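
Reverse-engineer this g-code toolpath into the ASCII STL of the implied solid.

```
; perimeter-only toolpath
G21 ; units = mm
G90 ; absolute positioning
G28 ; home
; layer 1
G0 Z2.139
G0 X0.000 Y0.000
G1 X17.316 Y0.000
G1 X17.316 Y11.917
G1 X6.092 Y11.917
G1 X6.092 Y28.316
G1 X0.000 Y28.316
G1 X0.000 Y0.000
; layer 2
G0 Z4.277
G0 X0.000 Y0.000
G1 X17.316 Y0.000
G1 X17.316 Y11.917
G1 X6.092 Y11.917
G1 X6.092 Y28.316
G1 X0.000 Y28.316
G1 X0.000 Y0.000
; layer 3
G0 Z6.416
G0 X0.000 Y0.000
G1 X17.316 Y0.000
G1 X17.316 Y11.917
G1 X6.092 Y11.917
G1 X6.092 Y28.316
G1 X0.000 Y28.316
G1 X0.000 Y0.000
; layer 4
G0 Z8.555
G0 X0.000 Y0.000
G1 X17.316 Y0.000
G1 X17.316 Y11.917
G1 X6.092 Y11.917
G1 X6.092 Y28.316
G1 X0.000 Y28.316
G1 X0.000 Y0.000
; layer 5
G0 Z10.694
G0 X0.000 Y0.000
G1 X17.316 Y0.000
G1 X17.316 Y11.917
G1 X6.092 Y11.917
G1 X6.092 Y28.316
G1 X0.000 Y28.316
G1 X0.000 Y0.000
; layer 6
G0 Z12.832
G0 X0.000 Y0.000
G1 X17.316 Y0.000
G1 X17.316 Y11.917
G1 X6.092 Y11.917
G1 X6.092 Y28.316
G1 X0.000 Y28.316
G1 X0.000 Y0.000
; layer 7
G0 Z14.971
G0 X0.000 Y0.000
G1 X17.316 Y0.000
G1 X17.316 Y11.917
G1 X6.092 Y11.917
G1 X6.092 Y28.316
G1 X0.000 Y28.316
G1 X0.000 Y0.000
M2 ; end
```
solid part
  facet normal 0.0000 0.0000 -1.0000
    outer loop
      vertex 17.316 11.917 0.000
      vertex 17.316 0.000 0.000
      vertex 0.000 0.000 0.000
    endloop
  endfacet
  facet normal 0.0000 0.0000 -1.0000
    outer loop
      vertex 6.092 11.917 0.000
      vertex 17.316 11.917 0.000
      vertex 0.000 0.000 0.000
    endloop
  endfacet
  facet normal 0.0000 0.0000 -1.0000
    outer loop
      vertex 6.092 28.316 0.000
      vertex 6.092 11.917 0.000
      vertex 0.000 0.000 0.000
    endloop
  endfacet
  facet normal 0.0000 0.0000 -1.0000
    outer loop
      vertex 0.000 28.316 0.000
      vertex 6.092 28.316 0.000
      vertex 0.000 0.000 0.000
    endloop
  endfacet
  facet normal 0.0000 0.0000 1.0000
    outer loop
      vertex 0.000 0.000 14.971
      vertex 17.316 0.000 14.971
      vertex 17.316 11.917 14.971
    endloop
  endfacet
  facet normal 0.0000 0.0000 1.0000
    outer loop
      vertex 0.000 0.000 14.971
      vertex 17.316 11.917 14.971
      vertex 6.092 11.917 14.971
    endloop
  endfacet
  facet normal 0.0000 0.0000 1.0000
    outer loop
      vertex 0.000 0.000 14.971
      vertex 6.092 11.917 14.971
      vertex 6.092 28.316 14.971
    endloop
  endfacet
  facet normal 0.0000 0.0000 1.0000
    outer loop
      vertex 0.000 0.000 14.971
      vertex 6.092 28.316 14.971
      vertex 0.000 28.316 14.971
    endloop
  endfacet
  facet normal 0.0000 -1.0000 0.0000
    outer loop
      vertex 0.000 0.000 0.000
      vertex 17.316 0.000 0.000
      vertex 17.316 0.000 14.971
    endloop
  endfacet
  facet normal 0.0000 -1.0000 0.0000
    outer loop
      vertex 0.000 0.000 0.000
      vertex 17.316 0.000 14.971
      vertex 0.000 0.000 14.971
    endloop
  endfacet
  facet normal 1.0000 0.0000 0.0000
    outer loop
      vertex 17.316 0.000 0.000
      vertex 17.316 11.917 0.000
      vertex 17.316 11.917 14.971
    endloop
  endfacet
  facet normal 1.0000 0.0000 0.0000
    outer loop
      vertex 17.316 0.000 0.000
      vertex 17.316 11.917 14.971
      vertex 17.316 0.000 14.971
    endloop
  endfacet
  facet normal 0.0000 1.0000 0.0000
    outer loop
      vertex 17.316 11.917 0.000
      vertex 6.092 11.917 0.000
      vertex 6.092 11.917 14.971
    endloop
  endfacet
  facet normal 0.0000 1.0000 0.0000
    outer loop
      vertex 17.316 11.917 0.000
      vertex 6.092 11.917 14.971
      vertex 17.316 11.917 14.971
    endloop
  endfacet
  facet normal 1.0000 0.0000 0.0000
    outer loop
      vertex 6.092 11.917 0.000
      vertex 6.092 28.316 0.000
      vertex 6.092 28.316 14.971
    endloop
  endfacet
  facet normal 1.0000 0.0000 0.0000
    outer loop
      vertex 6.092 11.917 0.000
      vertex 6.092 28.316 14.971
      vertex 6.092 11.917 14.971
    endloop
  endfacet
  facet normal 0.0000 1.0000 0.0000
    outer loop
      vertex 6.092 28.316 0.000
      vertex 0.000 28.316 0.000
      vertex 0.000 28.316 14.971
    endloop
  endfacet
  facet normal 0.0000 1.0000 0.0000
    outer loop
      vertex 6.092 28.316 0.000
      vertex 0.000 28.316 14.971
      vertex 6.092 28.316 14.971
    endloop
  endfacet
  facet normal -1.0000 0.0000 0.0000
    outer loop
      vertex 0.000 28.316 0.000
      vertex 0.000 0.000 0.000
      vertex 0.000 0.000 14.971
    endloop
  endfacet
  facet normal -1.0000 0.0000 0.0000
    outer loop
      vertex 0.000 28.316 0.000
      vertex 0.000 0.000 14.971
      vertex 0.000 28.316 14.971
    endloop
  endfacet
endsolid part

The G0 Z moves step by Δz≈2.139 mm. Every layer's G1 loop is the same polygon, so the solid is a straight extrusion of it from z=0 to z≈15. Closing with flat bottom and top caps and triangulating gives 20 facets — an L-shaped prism: outer 17.3 × 28.3 mm, arm thicknesses ≈ 11.9 mm (horizontal) and 6.09 mm (vertical), extruded 15 mm in z.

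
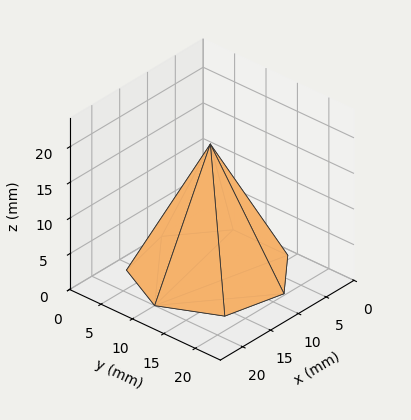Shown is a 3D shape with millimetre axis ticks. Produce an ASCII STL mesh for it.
Reading the render: the shape is a regular 7-sided pyramid, base circumscribed radius ≈ 10 mm, apex at z ≈ 18 mm (dimensions read to the nearest mm from the axis ticks). For the STL, each face is triangulated and given an outward normal.

solid part
  facet normal 0.0000 0.0000 -1.0000
    outer loop
      vertex 7.775 19.749 0.000
      vertex 16.235 17.818 0.000
      vertex 20.000 10.000 0.000
    endloop
  endfacet
  facet normal 0.0000 0.0000 -1.0000
    outer loop
      vertex 0.990 14.339 0.000
      vertex 7.775 19.749 0.000
      vertex 20.000 10.000 0.000
    endloop
  endfacet
  facet normal 0.0000 0.0000 -1.0000
    outer loop
      vertex 0.990 5.661 0.000
      vertex 0.990 14.339 0.000
      vertex 20.000 10.000 0.000
    endloop
  endfacet
  facet normal 0.0000 0.0000 -1.0000
    outer loop
      vertex 7.775 0.251 0.000
      vertex 0.990 5.661 0.000
      vertex 20.000 10.000 0.000
    endloop
  endfacet
  facet normal 0.0000 0.0000 -1.0000
    outer loop
      vertex 16.235 2.182 0.000
      vertex 7.775 0.251 0.000
      vertex 20.000 10.000 0.000
    endloop
  endfacet
  facet normal 0.8057 0.3880 0.4476
    outer loop
      vertex 20.000 10.000 0.000
      vertex 16.235 17.818 0.000
      vertex 10.000 10.000 18.000
    endloop
  endfacet
  facet normal 0.1990 0.8718 0.4476
    outer loop
      vertex 16.235 17.818 0.000
      vertex 7.775 19.749 0.000
      vertex 10.000 10.000 18.000
    endloop
  endfacet
  facet normal -0.5575 0.6992 0.4476
    outer loop
      vertex 7.775 19.749 0.000
      vertex 0.990 14.339 0.000
      vertex 10.000 10.000 18.000
    endloop
  endfacet
  facet normal -0.8942 0.0000 0.4476
    outer loop
      vertex 0.990 14.339 0.000
      vertex 0.990 5.661 0.000
      vertex 10.000 10.000 18.000
    endloop
  endfacet
  facet normal -0.5575 -0.6992 0.4476
    outer loop
      vertex 0.990 5.661 0.000
      vertex 7.775 0.251 0.000
      vertex 10.000 10.000 18.000
    endloop
  endfacet
  facet normal 0.1990 -0.8718 0.4476
    outer loop
      vertex 7.775 0.251 0.000
      vertex 16.235 2.182 0.000
      vertex 10.000 10.000 18.000
    endloop
  endfacet
  facet normal 0.8057 -0.3880 0.4476
    outer loop
      vertex 16.235 2.182 0.000
      vertex 20.000 10.000 0.000
      vertex 10.000 10.000 18.000
    endloop
  endfacet
endsolid part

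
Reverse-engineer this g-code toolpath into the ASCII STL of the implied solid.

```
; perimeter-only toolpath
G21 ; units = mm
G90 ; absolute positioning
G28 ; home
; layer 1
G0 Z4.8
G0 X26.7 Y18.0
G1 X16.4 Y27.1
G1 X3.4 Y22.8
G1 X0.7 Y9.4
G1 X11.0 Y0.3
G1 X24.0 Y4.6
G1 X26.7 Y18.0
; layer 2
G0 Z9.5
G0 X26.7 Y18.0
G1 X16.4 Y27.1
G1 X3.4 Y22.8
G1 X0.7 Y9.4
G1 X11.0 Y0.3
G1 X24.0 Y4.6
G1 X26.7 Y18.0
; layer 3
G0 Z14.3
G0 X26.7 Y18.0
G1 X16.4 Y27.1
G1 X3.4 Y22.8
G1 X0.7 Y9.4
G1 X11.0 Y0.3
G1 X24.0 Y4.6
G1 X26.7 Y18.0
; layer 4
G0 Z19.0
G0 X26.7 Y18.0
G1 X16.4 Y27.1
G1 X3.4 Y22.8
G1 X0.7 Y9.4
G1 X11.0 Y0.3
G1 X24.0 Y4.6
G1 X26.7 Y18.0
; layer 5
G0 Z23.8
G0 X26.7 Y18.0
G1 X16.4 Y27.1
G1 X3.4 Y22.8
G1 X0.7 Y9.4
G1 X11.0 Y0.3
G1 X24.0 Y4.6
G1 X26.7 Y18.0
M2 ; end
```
solid part
  facet normal 0.0000 0.0000 -1.0000
    outer loop
      vertex 3.4 22.8 0.0
      vertex 16.4 27.1 0.0
      vertex 26.7 18.0 0.0
    endloop
  endfacet
  facet normal 0.0000 0.0000 -1.0000
    outer loop
      vertex 0.7 9.4 0.0
      vertex 3.4 22.8 0.0
      vertex 26.7 18.0 0.0
    endloop
  endfacet
  facet normal 0.0000 0.0000 -1.0000
    outer loop
      vertex 11.0 0.3 0.0
      vertex 0.7 9.4 0.0
      vertex 26.7 18.0 0.0
    endloop
  endfacet
  facet normal 0.0000 0.0000 -1.0000
    outer loop
      vertex 24.0 4.6 0.0
      vertex 11.0 0.3 0.0
      vertex 26.7 18.0 0.0
    endloop
  endfacet
  facet normal 0.0000 0.0000 1.0000
    outer loop
      vertex 26.7 18.0 23.8
      vertex 16.4 27.1 23.8
      vertex 3.4 22.8 23.8
    endloop
  endfacet
  facet normal 0.0000 0.0000 1.0000
    outer loop
      vertex 26.7 18.0 23.8
      vertex 3.4 22.8 23.8
      vertex 0.7 9.4 23.8
    endloop
  endfacet
  facet normal 0.0000 0.0000 1.0000
    outer loop
      vertex 26.7 18.0 23.8
      vertex 0.7 9.4 23.8
      vertex 11.0 0.3 23.8
    endloop
  endfacet
  facet normal 0.0000 0.0000 1.0000
    outer loop
      vertex 26.7 18.0 23.8
      vertex 11.0 0.3 23.8
      vertex 24.0 4.6 23.8
    endloop
  endfacet
  facet normal 0.6621 0.7494 0.0000
    outer loop
      vertex 26.7 18.0 0.0
      vertex 16.4 27.1 0.0
      vertex 16.4 27.1 23.8
    endloop
  endfacet
  facet normal 0.6621 0.7494 0.0000
    outer loop
      vertex 26.7 18.0 0.0
      vertex 16.4 27.1 23.8
      vertex 26.7 18.0 23.8
    endloop
  endfacet
  facet normal -0.3140 0.9494 0.0000
    outer loop
      vertex 16.4 27.1 0.0
      vertex 3.4 22.8 0.0
      vertex 3.4 22.8 23.8
    endloop
  endfacet
  facet normal -0.3140 0.9494 0.0000
    outer loop
      vertex 16.4 27.1 0.0
      vertex 3.4 22.8 23.8
      vertex 16.4 27.1 23.8
    endloop
  endfacet
  facet normal -0.9803 0.1975 0.0000
    outer loop
      vertex 3.4 22.8 0.0
      vertex 0.7 9.4 0.0
      vertex 0.7 9.4 23.8
    endloop
  endfacet
  facet normal -0.9803 0.1975 0.0000
    outer loop
      vertex 3.4 22.8 0.0
      vertex 0.7 9.4 23.8
      vertex 3.4 22.8 23.8
    endloop
  endfacet
  facet normal -0.6621 -0.7494 0.0000
    outer loop
      vertex 0.7 9.4 0.0
      vertex 11.0 0.3 0.0
      vertex 11.0 0.3 23.8
    endloop
  endfacet
  facet normal -0.6621 -0.7494 0.0000
    outer loop
      vertex 0.7 9.4 0.0
      vertex 11.0 0.3 23.8
      vertex 0.7 9.4 23.8
    endloop
  endfacet
  facet normal 0.3140 -0.9494 0.0000
    outer loop
      vertex 11.0 0.3 0.0
      vertex 24.0 4.6 0.0
      vertex 24.0 4.6 23.8
    endloop
  endfacet
  facet normal 0.3140 -0.9494 0.0000
    outer loop
      vertex 11.0 0.3 0.0
      vertex 24.0 4.6 23.8
      vertex 11.0 0.3 23.8
    endloop
  endfacet
  facet normal 0.9803 -0.1975 0.0000
    outer loop
      vertex 24.0 4.6 0.0
      vertex 26.7 18.0 0.0
      vertex 26.7 18.0 23.8
    endloop
  endfacet
  facet normal 0.9803 -0.1975 0.0000
    outer loop
      vertex 24.0 4.6 0.0
      vertex 26.7 18.0 23.8
      vertex 24.0 4.6 23.8
    endloop
  endfacet
endsolid part

The G0 Z moves step by Δz≈4.8 mm. Every layer's G1 loop is the same polygon, so the solid is a straight extrusion of it from z=0 to z≈23.8. Closing with flat bottom and top caps and triangulating gives 20 facets — a regular 6-sided prism (a cylinder approximated with 6 flat sides), circumscribed radius ≈ 13.7 mm, height ≈ 23.8 mm.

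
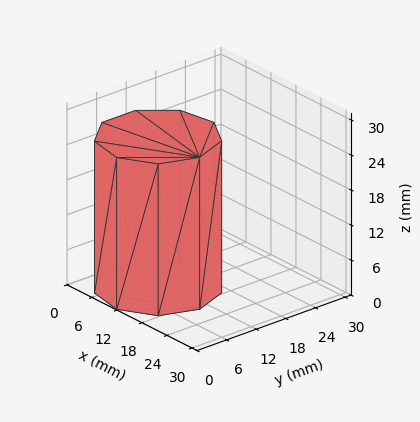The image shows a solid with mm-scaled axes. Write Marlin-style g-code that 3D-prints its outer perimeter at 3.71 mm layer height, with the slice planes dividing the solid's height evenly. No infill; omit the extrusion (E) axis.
Reading the render: the shape is a regular 9-sided prism (a cylinder approximated with 9 flat sides), circumscribed radius ≈ 10 mm, height ≈ 26 mm (dimensions read to the nearest mm from the axis ticks). For the g-code, the solid's height is divided into equal slices at the stated Δz and each level perimeter traced with G1 moves after a G0 lift.

; perimeter-only toolpath
G21 ; units = mm
G90 ; absolute positioning
G28 ; home
; layer 1
G0 Z3.71
G0 X20.00 Y10.00
G1 X17.66 Y16.43
G1 X11.74 Y19.85
G1 X5.00 Y18.66
G1 X0.60 Y13.42
G1 X0.60 Y6.58
G1 X5.00 Y1.34
G1 X11.74 Y0.15
G1 X17.66 Y3.57
G1 X20.00 Y10.00
; layer 2
G0 Z7.43
G0 X20.00 Y10.00
G1 X17.66 Y16.43
G1 X11.74 Y19.85
G1 X5.00 Y18.66
G1 X0.60 Y13.42
G1 X0.60 Y6.58
G1 X5.00 Y1.34
G1 X11.74 Y0.15
G1 X17.66 Y3.57
G1 X20.00 Y10.00
; layer 3
G0 Z11.14
G0 X20.00 Y10.00
G1 X17.66 Y16.43
G1 X11.74 Y19.85
G1 X5.00 Y18.66
G1 X0.60 Y13.42
G1 X0.60 Y6.58
G1 X5.00 Y1.34
G1 X11.74 Y0.15
G1 X17.66 Y3.57
G1 X20.00 Y10.00
; layer 4
G0 Z14.86
G0 X20.00 Y10.00
G1 X17.66 Y16.43
G1 X11.74 Y19.85
G1 X5.00 Y18.66
G1 X0.60 Y13.42
G1 X0.60 Y6.58
G1 X5.00 Y1.34
G1 X11.74 Y0.15
G1 X17.66 Y3.57
G1 X20.00 Y10.00
; layer 5
G0 Z18.57
G0 X20.00 Y10.00
G1 X17.66 Y16.43
G1 X11.74 Y19.85
G1 X5.00 Y18.66
G1 X0.60 Y13.42
G1 X0.60 Y6.58
G1 X5.00 Y1.34
G1 X11.74 Y0.15
G1 X17.66 Y3.57
G1 X20.00 Y10.00
; layer 6
G0 Z22.29
G0 X20.00 Y10.00
G1 X17.66 Y16.43
G1 X11.74 Y19.85
G1 X5.00 Y18.66
G1 X0.60 Y13.42
G1 X0.60 Y6.58
G1 X5.00 Y1.34
G1 X11.74 Y0.15
G1 X17.66 Y3.57
G1 X20.00 Y10.00
; layer 7
G0 Z26.00
G0 X20.00 Y10.00
G1 X17.66 Y16.43
G1 X11.74 Y19.85
G1 X5.00 Y18.66
G1 X0.60 Y13.42
G1 X0.60 Y6.58
G1 X5.00 Y1.34
G1 X11.74 Y0.15
G1 X17.66 Y3.57
G1 X20.00 Y10.00
M2 ; end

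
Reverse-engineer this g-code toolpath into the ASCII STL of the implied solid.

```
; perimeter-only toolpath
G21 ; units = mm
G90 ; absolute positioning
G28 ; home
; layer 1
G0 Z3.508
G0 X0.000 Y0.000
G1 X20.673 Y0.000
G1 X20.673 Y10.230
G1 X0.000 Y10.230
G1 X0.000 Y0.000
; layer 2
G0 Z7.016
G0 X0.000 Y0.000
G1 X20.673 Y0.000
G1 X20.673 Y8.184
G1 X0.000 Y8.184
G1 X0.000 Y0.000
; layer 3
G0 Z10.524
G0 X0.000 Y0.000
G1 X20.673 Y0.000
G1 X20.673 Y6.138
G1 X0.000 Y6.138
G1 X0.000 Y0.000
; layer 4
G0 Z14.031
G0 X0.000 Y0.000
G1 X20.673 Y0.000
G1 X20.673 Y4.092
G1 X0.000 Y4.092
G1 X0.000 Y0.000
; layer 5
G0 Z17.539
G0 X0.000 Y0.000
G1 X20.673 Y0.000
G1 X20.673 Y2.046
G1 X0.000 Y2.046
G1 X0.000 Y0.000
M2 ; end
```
solid part
  facet normal 0.0000 0.0000 -1.0000
    outer loop
      vertex 20.673 12.276 0.000
      vertex 20.673 0.000 0.000
      vertex 0.000 0.000 0.000
    endloop
  endfacet
  facet normal 0.0000 0.0000 -1.0000
    outer loop
      vertex 0.000 12.276 0.000
      vertex 20.673 12.276 0.000
      vertex 0.000 0.000 0.000
    endloop
  endfacet
  facet normal 0.0000 -1.0000 0.0000
    outer loop
      vertex 0.000 0.000 0.000
      vertex 20.673 0.000 0.000
      vertex 20.673 0.000 21.047
    endloop
  endfacet
  facet normal 0.0000 -1.0000 0.0000
    outer loop
      vertex 0.000 0.000 0.000
      vertex 20.673 0.000 21.047
      vertex 0.000 0.000 21.047
    endloop
  endfacet
  facet normal 0.0000 0.8638 0.5038
    outer loop
      vertex 0.000 0.000 21.047
      vertex 20.673 0.000 21.047
      vertex 20.673 12.276 0.000
    endloop
  endfacet
  facet normal 0.0000 0.8638 0.5038
    outer loop
      vertex 0.000 0.000 21.047
      vertex 20.673 12.276 0.000
      vertex 0.000 12.276 0.000
    endloop
  endfacet
  facet normal -1.0000 0.0000 0.0000
    outer loop
      vertex 0.000 0.000 21.047
      vertex 0.000 12.276 0.000
      vertex 0.000 0.000 0.000
    endloop
  endfacet
  facet normal 1.0000 0.0000 0.0000
    outer loop
      vertex 20.673 0.000 0.000
      vertex 20.673 12.276 0.000
      vertex 20.673 0.000 21.047
    endloop
  endfacet
endsolid part

The G0 Z moves step by Δz≈3.508 mm. The G1 loops shrink linearly with z, so the solid tapers from its base footprint up to z≈21. Closing with a flat bottom cap and the tapered top and triangulating gives 8 facets — a wedge (ramp): 20.7 × 12.3 mm base, rising to 21 mm along the y=0 edge and sloping linearly to z=0 at y=12.3.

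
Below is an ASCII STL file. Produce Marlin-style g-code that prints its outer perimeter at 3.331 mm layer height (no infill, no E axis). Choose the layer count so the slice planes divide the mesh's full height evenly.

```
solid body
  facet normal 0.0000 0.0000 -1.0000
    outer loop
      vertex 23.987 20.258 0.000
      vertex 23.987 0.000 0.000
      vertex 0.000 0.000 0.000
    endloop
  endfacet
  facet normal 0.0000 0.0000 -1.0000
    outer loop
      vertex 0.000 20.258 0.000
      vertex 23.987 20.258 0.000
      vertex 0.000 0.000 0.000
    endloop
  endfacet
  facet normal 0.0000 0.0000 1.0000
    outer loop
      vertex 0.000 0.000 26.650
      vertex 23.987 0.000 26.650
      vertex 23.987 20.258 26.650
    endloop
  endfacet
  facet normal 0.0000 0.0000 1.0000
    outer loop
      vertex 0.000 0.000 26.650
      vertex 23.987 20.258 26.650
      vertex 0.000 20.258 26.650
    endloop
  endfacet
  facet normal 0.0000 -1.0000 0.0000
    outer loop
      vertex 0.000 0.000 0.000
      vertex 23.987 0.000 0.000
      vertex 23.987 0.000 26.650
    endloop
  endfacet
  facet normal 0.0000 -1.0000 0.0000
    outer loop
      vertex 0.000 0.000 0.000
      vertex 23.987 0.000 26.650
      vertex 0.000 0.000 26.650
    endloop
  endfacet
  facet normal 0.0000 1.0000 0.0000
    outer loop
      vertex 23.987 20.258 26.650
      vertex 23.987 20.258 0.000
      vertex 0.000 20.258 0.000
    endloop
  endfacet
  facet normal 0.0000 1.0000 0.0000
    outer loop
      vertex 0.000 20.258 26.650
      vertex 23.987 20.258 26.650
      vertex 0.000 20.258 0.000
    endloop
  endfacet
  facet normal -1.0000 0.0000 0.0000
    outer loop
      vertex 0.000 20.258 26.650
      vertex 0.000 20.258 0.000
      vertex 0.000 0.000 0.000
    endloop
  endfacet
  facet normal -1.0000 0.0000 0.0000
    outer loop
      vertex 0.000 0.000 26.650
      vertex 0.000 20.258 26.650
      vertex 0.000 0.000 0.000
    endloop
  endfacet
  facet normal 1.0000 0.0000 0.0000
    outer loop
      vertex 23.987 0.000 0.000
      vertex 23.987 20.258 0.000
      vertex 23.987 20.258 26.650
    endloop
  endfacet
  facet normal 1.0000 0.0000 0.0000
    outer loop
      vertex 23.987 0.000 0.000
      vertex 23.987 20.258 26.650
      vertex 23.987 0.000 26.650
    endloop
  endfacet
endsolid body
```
; perimeter-only toolpath
G21 ; units = mm
G90 ; absolute positioning
G28 ; home
; layer 1
G0 Z3.331
G0 X0.000 Y0.000
G1 X23.987 Y0.000
G1 X23.987 Y20.258
G1 X0.000 Y20.258
G1 X0.000 Y0.000
; layer 2
G0 Z6.662
G0 X0.000 Y0.000
G1 X23.987 Y0.000
G1 X23.987 Y20.258
G1 X0.000 Y20.258
G1 X0.000 Y0.000
; layer 3
G0 Z9.994
G0 X0.000 Y0.000
G1 X23.987 Y0.000
G1 X23.987 Y20.258
G1 X0.000 Y20.258
G1 X0.000 Y0.000
; layer 4
G0 Z13.325
G0 X0.000 Y0.000
G1 X23.987 Y0.000
G1 X23.987 Y20.258
G1 X0.000 Y20.258
G1 X0.000 Y0.000
; layer 5
G0 Z16.656
G0 X0.000 Y0.000
G1 X23.987 Y0.000
G1 X23.987 Y20.258
G1 X0.000 Y20.258
G1 X0.000 Y0.000
; layer 6
G0 Z19.987
G0 X0.000 Y0.000
G1 X23.987 Y0.000
G1 X23.987 Y20.258
G1 X0.000 Y20.258
G1 X0.000 Y0.000
; layer 7
G0 Z23.319
G0 X0.000 Y0.000
G1 X23.987 Y0.000
G1 X23.987 Y20.258
G1 X0.000 Y20.258
G1 X0.000 Y0.000
; layer 8
G0 Z26.650
G0 X0.000 Y0.000
G1 X23.987 Y0.000
G1 X23.987 Y20.258
G1 X0.000 Y20.258
G1 X0.000 Y0.000
M2 ; end

The solid is a rectangular box, roughly 24 × 20.3 mm footprint and 26.6 mm tall. Slicing at Δz = 3.331 mm — 8 equal slices spanning the solid's height, so layer i sits at z = i·h/8 — gives 8 non-empty perimeters. Each is a 4-segment closed polygon; G0 lifts to the layer z and rapids to the start vertex, then G1 traces the edges.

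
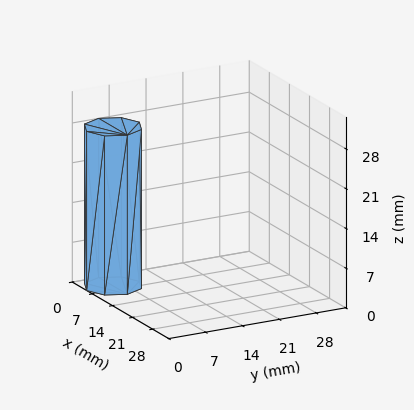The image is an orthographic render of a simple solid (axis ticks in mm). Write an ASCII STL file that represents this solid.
Reading the render: the shape is a regular 8-sided prism (a cylinder approximated with 8 flat sides), circumscribed radius ≈ 5 mm, height ≈ 28 mm (dimensions read to the nearest mm from the axis ticks). For the STL, each face is triangulated and given an outward normal.

solid part
  facet normal 0.0000 0.0000 -1.0000
    outer loop
      vertex 5.0 10.0 0.0
      vertex 8.5 8.5 0.0
      vertex 10.0 5.0 0.0
    endloop
  endfacet
  facet normal 0.0000 0.0000 -1.0000
    outer loop
      vertex 1.5 8.5 0.0
      vertex 5.0 10.0 0.0
      vertex 10.0 5.0 0.0
    endloop
  endfacet
  facet normal 0.0000 0.0000 -1.0000
    outer loop
      vertex 0.0 5.0 0.0
      vertex 1.5 8.5 0.0
      vertex 10.0 5.0 0.0
    endloop
  endfacet
  facet normal 0.0000 0.0000 -1.0000
    outer loop
      vertex 1.5 1.5 0.0
      vertex 0.0 5.0 0.0
      vertex 10.0 5.0 0.0
    endloop
  endfacet
  facet normal 0.0000 0.0000 -1.0000
    outer loop
      vertex 5.0 0.0 0.0
      vertex 1.5 1.5 0.0
      vertex 10.0 5.0 0.0
    endloop
  endfacet
  facet normal 0.0000 0.0000 -1.0000
    outer loop
      vertex 8.5 1.5 0.0
      vertex 5.0 0.0 0.0
      vertex 10.0 5.0 0.0
    endloop
  endfacet
  facet normal 0.0000 0.0000 1.0000
    outer loop
      vertex 10.0 5.0 28.0
      vertex 8.5 8.5 28.0
      vertex 5.0 10.0 28.0
    endloop
  endfacet
  facet normal 0.0000 0.0000 1.0000
    outer loop
      vertex 10.0 5.0 28.0
      vertex 5.0 10.0 28.0
      vertex 1.5 8.5 28.0
    endloop
  endfacet
  facet normal 0.0000 0.0000 1.0000
    outer loop
      vertex 10.0 5.0 28.0
      vertex 1.5 8.5 28.0
      vertex 0.0 5.0 28.0
    endloop
  endfacet
  facet normal 0.0000 0.0000 1.0000
    outer loop
      vertex 10.0 5.0 28.0
      vertex 0.0 5.0 28.0
      vertex 1.5 1.5 28.0
    endloop
  endfacet
  facet normal 0.0000 0.0000 1.0000
    outer loop
      vertex 10.0 5.0 28.0
      vertex 1.5 1.5 28.0
      vertex 5.0 0.0 28.0
    endloop
  endfacet
  facet normal 0.0000 0.0000 1.0000
    outer loop
      vertex 10.0 5.0 28.0
      vertex 5.0 0.0 28.0
      vertex 8.5 1.5 28.0
    endloop
  endfacet
  facet normal 0.9191 0.3939 0.0000
    outer loop
      vertex 10.0 5.0 0.0
      vertex 8.5 8.5 0.0
      vertex 8.5 8.5 28.0
    endloop
  endfacet
  facet normal 0.9191 0.3939 0.0000
    outer loop
      vertex 10.0 5.0 0.0
      vertex 8.5 8.5 28.0
      vertex 10.0 5.0 28.0
    endloop
  endfacet
  facet normal 0.3939 0.9191 0.0000
    outer loop
      vertex 8.5 8.5 0.0
      vertex 5.0 10.0 0.0
      vertex 5.0 10.0 28.0
    endloop
  endfacet
  facet normal 0.3939 0.9191 0.0000
    outer loop
      vertex 8.5 8.5 0.0
      vertex 5.0 10.0 28.0
      vertex 8.5 8.5 28.0
    endloop
  endfacet
  facet normal -0.3939 0.9191 0.0000
    outer loop
      vertex 5.0 10.0 0.0
      vertex 1.5 8.5 0.0
      vertex 1.5 8.5 28.0
    endloop
  endfacet
  facet normal -0.3939 0.9191 0.0000
    outer loop
      vertex 5.0 10.0 0.0
      vertex 1.5 8.5 28.0
      vertex 5.0 10.0 28.0
    endloop
  endfacet
  facet normal -0.9191 0.3939 0.0000
    outer loop
      vertex 1.5 8.5 0.0
      vertex 0.0 5.0 0.0
      vertex 0.0 5.0 28.0
    endloop
  endfacet
  facet normal -0.9191 0.3939 0.0000
    outer loop
      vertex 1.5 8.5 0.0
      vertex 0.0 5.0 28.0
      vertex 1.5 8.5 28.0
    endloop
  endfacet
  facet normal -0.9191 -0.3939 0.0000
    outer loop
      vertex 0.0 5.0 0.0
      vertex 1.5 1.5 0.0
      vertex 1.5 1.5 28.0
    endloop
  endfacet
  facet normal -0.9191 -0.3939 0.0000
    outer loop
      vertex 0.0 5.0 0.0
      vertex 1.5 1.5 28.0
      vertex 0.0 5.0 28.0
    endloop
  endfacet
  facet normal -0.3939 -0.9191 0.0000
    outer loop
      vertex 1.5 1.5 0.0
      vertex 5.0 0.0 0.0
      vertex 5.0 0.0 28.0
    endloop
  endfacet
  facet normal -0.3939 -0.9191 0.0000
    outer loop
      vertex 1.5 1.5 0.0
      vertex 5.0 0.0 28.0
      vertex 1.5 1.5 28.0
    endloop
  endfacet
  facet normal 0.3939 -0.9191 0.0000
    outer loop
      vertex 5.0 0.0 0.0
      vertex 8.5 1.5 0.0
      vertex 8.5 1.5 28.0
    endloop
  endfacet
  facet normal 0.3939 -0.9191 0.0000
    outer loop
      vertex 5.0 0.0 0.0
      vertex 8.5 1.5 28.0
      vertex 5.0 0.0 28.0
    endloop
  endfacet
  facet normal 0.9191 -0.3939 0.0000
    outer loop
      vertex 8.5 1.5 0.0
      vertex 10.0 5.0 0.0
      vertex 10.0 5.0 28.0
    endloop
  endfacet
  facet normal 0.9191 -0.3939 0.0000
    outer loop
      vertex 8.5 1.5 0.0
      vertex 10.0 5.0 28.0
      vertex 8.5 1.5 28.0
    endloop
  endfacet
endsolid part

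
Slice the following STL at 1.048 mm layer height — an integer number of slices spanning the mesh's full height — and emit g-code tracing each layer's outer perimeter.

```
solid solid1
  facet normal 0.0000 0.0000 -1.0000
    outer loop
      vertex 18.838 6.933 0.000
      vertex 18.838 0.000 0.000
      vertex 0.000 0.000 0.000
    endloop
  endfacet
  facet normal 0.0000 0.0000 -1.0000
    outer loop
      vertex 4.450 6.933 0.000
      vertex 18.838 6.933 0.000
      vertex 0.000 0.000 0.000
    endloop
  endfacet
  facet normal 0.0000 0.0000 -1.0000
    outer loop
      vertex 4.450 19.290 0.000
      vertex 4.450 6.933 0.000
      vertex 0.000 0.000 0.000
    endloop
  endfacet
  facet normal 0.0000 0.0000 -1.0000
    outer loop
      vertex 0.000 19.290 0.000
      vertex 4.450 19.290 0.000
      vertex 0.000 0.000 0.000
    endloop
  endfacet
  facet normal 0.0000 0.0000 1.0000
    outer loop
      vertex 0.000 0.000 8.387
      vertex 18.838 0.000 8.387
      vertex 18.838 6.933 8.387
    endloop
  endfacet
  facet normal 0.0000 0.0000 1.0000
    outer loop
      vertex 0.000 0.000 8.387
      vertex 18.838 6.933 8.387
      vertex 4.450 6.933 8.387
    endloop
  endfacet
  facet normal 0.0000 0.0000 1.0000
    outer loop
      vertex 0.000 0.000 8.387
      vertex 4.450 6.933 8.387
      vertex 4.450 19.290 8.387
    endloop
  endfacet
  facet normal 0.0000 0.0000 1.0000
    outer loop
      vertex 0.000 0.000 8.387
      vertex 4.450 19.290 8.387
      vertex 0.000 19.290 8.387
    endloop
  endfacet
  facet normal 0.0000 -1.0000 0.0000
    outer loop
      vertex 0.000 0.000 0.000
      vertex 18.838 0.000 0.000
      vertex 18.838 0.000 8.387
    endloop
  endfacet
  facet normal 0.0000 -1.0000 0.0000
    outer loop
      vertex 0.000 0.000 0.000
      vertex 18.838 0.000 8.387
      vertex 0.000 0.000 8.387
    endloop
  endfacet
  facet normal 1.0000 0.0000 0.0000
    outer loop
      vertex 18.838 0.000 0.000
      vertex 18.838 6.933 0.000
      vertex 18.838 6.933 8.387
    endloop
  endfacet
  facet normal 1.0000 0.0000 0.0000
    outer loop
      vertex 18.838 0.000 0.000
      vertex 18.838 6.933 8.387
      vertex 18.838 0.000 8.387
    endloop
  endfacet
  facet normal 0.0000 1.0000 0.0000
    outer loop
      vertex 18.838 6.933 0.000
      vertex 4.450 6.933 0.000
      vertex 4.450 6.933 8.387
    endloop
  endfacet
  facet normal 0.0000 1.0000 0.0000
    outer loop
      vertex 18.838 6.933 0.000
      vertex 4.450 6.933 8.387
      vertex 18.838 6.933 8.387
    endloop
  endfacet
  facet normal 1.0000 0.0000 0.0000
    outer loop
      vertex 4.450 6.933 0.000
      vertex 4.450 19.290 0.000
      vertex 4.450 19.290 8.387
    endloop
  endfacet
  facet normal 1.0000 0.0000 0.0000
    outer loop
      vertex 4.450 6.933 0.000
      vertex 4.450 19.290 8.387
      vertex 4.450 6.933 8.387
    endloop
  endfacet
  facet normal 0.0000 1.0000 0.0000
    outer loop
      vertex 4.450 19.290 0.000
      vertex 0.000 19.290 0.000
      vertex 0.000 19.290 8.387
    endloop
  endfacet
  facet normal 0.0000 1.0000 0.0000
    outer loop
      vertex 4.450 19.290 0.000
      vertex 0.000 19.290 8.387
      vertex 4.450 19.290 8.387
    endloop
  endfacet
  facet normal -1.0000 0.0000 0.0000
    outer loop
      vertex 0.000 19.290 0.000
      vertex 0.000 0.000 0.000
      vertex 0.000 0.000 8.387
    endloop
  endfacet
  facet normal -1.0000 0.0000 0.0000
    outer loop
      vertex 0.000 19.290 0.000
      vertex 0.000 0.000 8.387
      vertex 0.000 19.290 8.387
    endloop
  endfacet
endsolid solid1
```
; perimeter-only toolpath
G21 ; units = mm
G90 ; absolute positioning
G28 ; home
; layer 1
G0 Z1.048
G0 X0.000 Y0.000
G1 X18.838 Y0.000
G1 X18.838 Y6.933
G1 X4.450 Y6.933
G1 X4.450 Y19.290
G1 X0.000 Y19.290
G1 X0.000 Y0.000
; layer 2
G0 Z2.097
G0 X0.000 Y0.000
G1 X18.838 Y0.000
G1 X18.838 Y6.933
G1 X4.450 Y6.933
G1 X4.450 Y19.290
G1 X0.000 Y19.290
G1 X0.000 Y0.000
; layer 3
G0 Z3.145
G0 X0.000 Y0.000
G1 X18.838 Y0.000
G1 X18.838 Y6.933
G1 X4.450 Y6.933
G1 X4.450 Y19.290
G1 X0.000 Y19.290
G1 X0.000 Y0.000
; layer 4
G0 Z4.194
G0 X0.000 Y0.000
G1 X18.838 Y0.000
G1 X18.838 Y6.933
G1 X4.450 Y6.933
G1 X4.450 Y19.290
G1 X0.000 Y19.290
G1 X0.000 Y0.000
; layer 5
G0 Z5.242
G0 X0.000 Y0.000
G1 X18.838 Y0.000
G1 X18.838 Y6.933
G1 X4.450 Y6.933
G1 X4.450 Y19.290
G1 X0.000 Y19.290
G1 X0.000 Y0.000
; layer 6
G0 Z6.290
G0 X0.000 Y0.000
G1 X18.838 Y0.000
G1 X18.838 Y6.933
G1 X4.450 Y6.933
G1 X4.450 Y19.290
G1 X0.000 Y19.290
G1 X0.000 Y0.000
; layer 7
G0 Z7.339
G0 X0.000 Y0.000
G1 X18.838 Y0.000
G1 X18.838 Y6.933
G1 X4.450 Y6.933
G1 X4.450 Y19.290
G1 X0.000 Y19.290
G1 X0.000 Y0.000
; layer 8
G0 Z8.387
G0 X0.000 Y0.000
G1 X18.838 Y0.000
G1 X18.838 Y6.933
G1 X4.450 Y6.933
G1 X4.450 Y19.290
G1 X0.000 Y19.290
G1 X0.000 Y0.000
M2 ; end

The solid is an L-shaped prism: outer 18.8 × 19.3 mm, arm thicknesses ≈ 6.93 mm (horizontal) and 4.45 mm (vertical), extruded 8.39 mm in z. Slicing at Δz = 1.048 mm — 8 equal slices spanning the solid's height, so layer i sits at z = i·h/8 — gives 8 non-empty perimeters. Each is a 6-segment closed polygon; G0 lifts to the layer z and rapids to the start vertex, then G1 traces the edges.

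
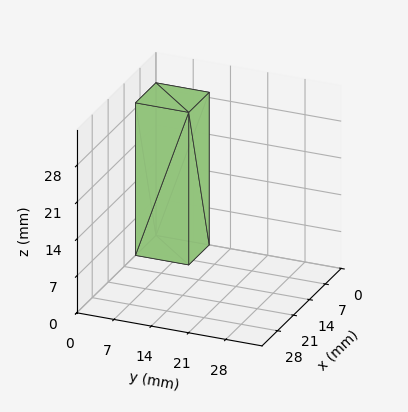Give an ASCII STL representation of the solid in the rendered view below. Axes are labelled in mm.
Reading the render: the shape is a rectangular box, roughly 9 × 10 mm footprint and 29 mm tall (dimensions read to the nearest mm from the axis ticks). For the STL, each face is triangulated and given an outward normal.

solid part
  facet normal 0.0000 0.0000 -1.0000
    outer loop
      vertex 9.0 10.0 0.0
      vertex 9.0 0.0 0.0
      vertex 0.0 0.0 0.0
    endloop
  endfacet
  facet normal 0.0000 0.0000 -1.0000
    outer loop
      vertex 0.0 10.0 0.0
      vertex 9.0 10.0 0.0
      vertex 0.0 0.0 0.0
    endloop
  endfacet
  facet normal 0.0000 0.0000 1.0000
    outer loop
      vertex 0.0 0.0 29.0
      vertex 9.0 0.0 29.0
      vertex 9.0 10.0 29.0
    endloop
  endfacet
  facet normal 0.0000 0.0000 1.0000
    outer loop
      vertex 0.0 0.0 29.0
      vertex 9.0 10.0 29.0
      vertex 0.0 10.0 29.0
    endloop
  endfacet
  facet normal 0.0000 -1.0000 0.0000
    outer loop
      vertex 0.0 0.0 0.0
      vertex 9.0 0.0 0.0
      vertex 9.0 0.0 29.0
    endloop
  endfacet
  facet normal 0.0000 -1.0000 0.0000
    outer loop
      vertex 0.0 0.0 0.0
      vertex 9.0 0.0 29.0
      vertex 0.0 0.0 29.0
    endloop
  endfacet
  facet normal 0.0000 1.0000 0.0000
    outer loop
      vertex 9.0 10.0 29.0
      vertex 9.0 10.0 0.0
      vertex 0.0 10.0 0.0
    endloop
  endfacet
  facet normal 0.0000 1.0000 0.0000
    outer loop
      vertex 0.0 10.0 29.0
      vertex 9.0 10.0 29.0
      vertex 0.0 10.0 0.0
    endloop
  endfacet
  facet normal -1.0000 0.0000 0.0000
    outer loop
      vertex 0.0 10.0 29.0
      vertex 0.0 10.0 0.0
      vertex 0.0 0.0 0.0
    endloop
  endfacet
  facet normal -1.0000 0.0000 0.0000
    outer loop
      vertex 0.0 0.0 29.0
      vertex 0.0 10.0 29.0
      vertex 0.0 0.0 0.0
    endloop
  endfacet
  facet normal 1.0000 0.0000 0.0000
    outer loop
      vertex 9.0 0.0 0.0
      vertex 9.0 10.0 0.0
      vertex 9.0 10.0 29.0
    endloop
  endfacet
  facet normal 1.0000 0.0000 0.0000
    outer loop
      vertex 9.0 0.0 0.0
      vertex 9.0 10.0 29.0
      vertex 9.0 0.0 29.0
    endloop
  endfacet
endsolid part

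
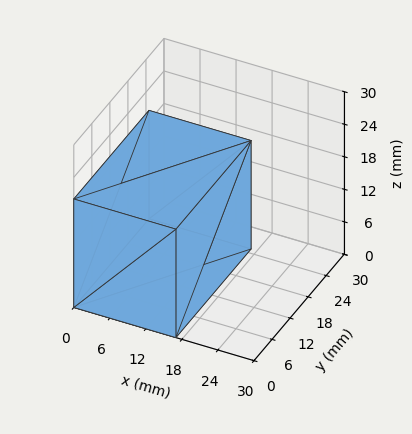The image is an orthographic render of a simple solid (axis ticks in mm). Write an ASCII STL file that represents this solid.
Reading the render: the shape is a rectangular box, roughly 17 × 25 mm footprint and 20 mm tall (dimensions read to the nearest mm from the axis ticks). For the STL, each face is triangulated and given an outward normal.

solid part
  facet normal 0.0000 0.0000 -1.0000
    outer loop
      vertex 17.00 25.00 0.00
      vertex 17.00 0.00 0.00
      vertex 0.00 0.00 0.00
    endloop
  endfacet
  facet normal 0.0000 0.0000 -1.0000
    outer loop
      vertex 0.00 25.00 0.00
      vertex 17.00 25.00 0.00
      vertex 0.00 0.00 0.00
    endloop
  endfacet
  facet normal 0.0000 0.0000 1.0000
    outer loop
      vertex 0.00 0.00 20.00
      vertex 17.00 0.00 20.00
      vertex 17.00 25.00 20.00
    endloop
  endfacet
  facet normal 0.0000 0.0000 1.0000
    outer loop
      vertex 0.00 0.00 20.00
      vertex 17.00 25.00 20.00
      vertex 0.00 25.00 20.00
    endloop
  endfacet
  facet normal 0.0000 -1.0000 0.0000
    outer loop
      vertex 0.00 0.00 0.00
      vertex 17.00 0.00 0.00
      vertex 17.00 0.00 20.00
    endloop
  endfacet
  facet normal 0.0000 -1.0000 0.0000
    outer loop
      vertex 0.00 0.00 0.00
      vertex 17.00 0.00 20.00
      vertex 0.00 0.00 20.00
    endloop
  endfacet
  facet normal 0.0000 1.0000 0.0000
    outer loop
      vertex 17.00 25.00 20.00
      vertex 17.00 25.00 0.00
      vertex 0.00 25.00 0.00
    endloop
  endfacet
  facet normal 0.0000 1.0000 0.0000
    outer loop
      vertex 0.00 25.00 20.00
      vertex 17.00 25.00 20.00
      vertex 0.00 25.00 0.00
    endloop
  endfacet
  facet normal -1.0000 0.0000 0.0000
    outer loop
      vertex 0.00 25.00 20.00
      vertex 0.00 25.00 0.00
      vertex 0.00 0.00 0.00
    endloop
  endfacet
  facet normal -1.0000 0.0000 0.0000
    outer loop
      vertex 0.00 0.00 20.00
      vertex 0.00 25.00 20.00
      vertex 0.00 0.00 0.00
    endloop
  endfacet
  facet normal 1.0000 0.0000 0.0000
    outer loop
      vertex 17.00 0.00 0.00
      vertex 17.00 25.00 0.00
      vertex 17.00 25.00 20.00
    endloop
  endfacet
  facet normal 1.0000 0.0000 0.0000
    outer loop
      vertex 17.00 0.00 0.00
      vertex 17.00 25.00 20.00
      vertex 17.00 0.00 20.00
    endloop
  endfacet
endsolid part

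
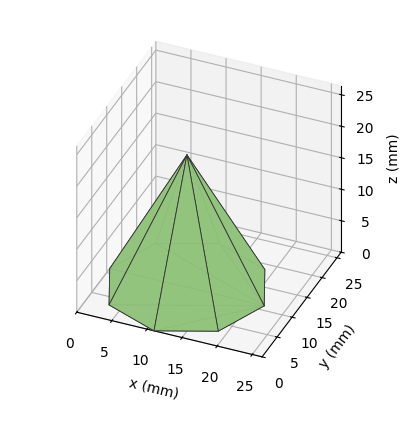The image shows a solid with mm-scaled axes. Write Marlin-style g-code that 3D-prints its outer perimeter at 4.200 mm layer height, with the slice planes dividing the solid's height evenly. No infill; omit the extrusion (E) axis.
Reading the render: the shape is a regular 8-sided pyramid, base circumscribed radius ≈ 11 mm, apex at z ≈ 21 mm (dimensions read to the nearest mm from the axis ticks). For the g-code, the solid's height is divided into equal slices at the stated Δz and each level perimeter traced with G1 moves after a G0 lift.

; perimeter-only toolpath
G21 ; units = mm
G90 ; absolute positioning
G28 ; home
; layer 1
G0 Z4.200
G0 X19.800 Y11.000
G1 X17.222 Y17.222
G1 X11.000 Y19.800
G1 X4.778 Y17.222
G1 X2.200 Y11.000
G1 X4.778 Y4.778
G1 X11.000 Y2.200
G1 X17.222 Y4.778
G1 X19.800 Y11.000
; layer 2
G0 Z8.400
G0 X17.600 Y11.000
G1 X15.667 Y15.667
G1 X11.000 Y17.600
G1 X6.333 Y15.667
G1 X4.400 Y11.000
G1 X6.333 Y6.333
G1 X11.000 Y4.400
G1 X15.667 Y6.333
G1 X17.600 Y11.000
; layer 3
G0 Z12.600
G0 X15.400 Y11.000
G1 X14.111 Y14.111
G1 X11.000 Y15.400
G1 X7.889 Y14.111
G1 X6.600 Y11.000
G1 X7.889 Y7.889
G1 X11.000 Y6.600
G1 X14.111 Y7.889
G1 X15.400 Y11.000
; layer 4
G0 Z16.800
G0 X13.200 Y11.000
G1 X12.556 Y12.556
G1 X11.000 Y13.200
G1 X9.444 Y12.556
G1 X8.800 Y11.000
G1 X9.444 Y9.444
G1 X11.000 Y8.800
G1 X12.556 Y9.444
G1 X13.200 Y11.000
M2 ; end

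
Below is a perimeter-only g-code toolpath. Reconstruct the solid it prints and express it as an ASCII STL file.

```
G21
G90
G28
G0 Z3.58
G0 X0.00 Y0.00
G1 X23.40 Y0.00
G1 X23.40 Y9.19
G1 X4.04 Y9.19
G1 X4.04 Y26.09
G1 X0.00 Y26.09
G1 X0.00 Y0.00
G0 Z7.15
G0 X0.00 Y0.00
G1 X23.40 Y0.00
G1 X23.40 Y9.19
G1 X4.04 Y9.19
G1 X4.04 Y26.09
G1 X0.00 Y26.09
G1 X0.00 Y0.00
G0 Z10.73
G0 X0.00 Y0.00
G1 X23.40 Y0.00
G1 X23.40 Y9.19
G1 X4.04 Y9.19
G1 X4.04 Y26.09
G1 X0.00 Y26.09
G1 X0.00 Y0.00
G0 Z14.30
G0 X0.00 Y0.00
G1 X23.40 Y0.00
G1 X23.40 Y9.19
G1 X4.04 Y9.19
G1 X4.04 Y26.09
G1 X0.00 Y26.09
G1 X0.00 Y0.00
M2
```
solid part
  facet normal 0.0000 0.0000 -1.0000
    outer loop
      vertex 23.40 9.19 0.00
      vertex 23.40 0.00 0.00
      vertex 0.00 0.00 0.00
    endloop
  endfacet
  facet normal 0.0000 0.0000 -1.0000
    outer loop
      vertex 4.04 9.19 0.00
      vertex 23.40 9.19 0.00
      vertex 0.00 0.00 0.00
    endloop
  endfacet
  facet normal 0.0000 0.0000 -1.0000
    outer loop
      vertex 4.04 26.09 0.00
      vertex 4.04 9.19 0.00
      vertex 0.00 0.00 0.00
    endloop
  endfacet
  facet normal 0.0000 0.0000 -1.0000
    outer loop
      vertex 0.00 26.09 0.00
      vertex 4.04 26.09 0.00
      vertex 0.00 0.00 0.00
    endloop
  endfacet
  facet normal 0.0000 0.0000 1.0000
    outer loop
      vertex 0.00 0.00 14.30
      vertex 23.40 0.00 14.30
      vertex 23.40 9.19 14.30
    endloop
  endfacet
  facet normal 0.0000 0.0000 1.0000
    outer loop
      vertex 0.00 0.00 14.30
      vertex 23.40 9.19 14.30
      vertex 4.04 9.19 14.30
    endloop
  endfacet
  facet normal 0.0000 0.0000 1.0000
    outer loop
      vertex 0.00 0.00 14.30
      vertex 4.04 9.19 14.30
      vertex 4.04 26.09 14.30
    endloop
  endfacet
  facet normal 0.0000 0.0000 1.0000
    outer loop
      vertex 0.00 0.00 14.30
      vertex 4.04 26.09 14.30
      vertex 0.00 26.09 14.30
    endloop
  endfacet
  facet normal 0.0000 -1.0000 0.0000
    outer loop
      vertex 0.00 0.00 0.00
      vertex 23.40 0.00 0.00
      vertex 23.40 0.00 14.30
    endloop
  endfacet
  facet normal 0.0000 -1.0000 0.0000
    outer loop
      vertex 0.00 0.00 0.00
      vertex 23.40 0.00 14.30
      vertex 0.00 0.00 14.30
    endloop
  endfacet
  facet normal 1.0000 0.0000 0.0000
    outer loop
      vertex 23.40 0.00 0.00
      vertex 23.40 9.19 0.00
      vertex 23.40 9.19 14.30
    endloop
  endfacet
  facet normal 1.0000 0.0000 0.0000
    outer loop
      vertex 23.40 0.00 0.00
      vertex 23.40 9.19 14.30
      vertex 23.40 0.00 14.30
    endloop
  endfacet
  facet normal 0.0000 1.0000 0.0000
    outer loop
      vertex 23.40 9.19 0.00
      vertex 4.04 9.19 0.00
      vertex 4.04 9.19 14.30
    endloop
  endfacet
  facet normal 0.0000 1.0000 0.0000
    outer loop
      vertex 23.40 9.19 0.00
      vertex 4.04 9.19 14.30
      vertex 23.40 9.19 14.30
    endloop
  endfacet
  facet normal 1.0000 0.0000 0.0000
    outer loop
      vertex 4.04 9.19 0.00
      vertex 4.04 26.09 0.00
      vertex 4.04 26.09 14.30
    endloop
  endfacet
  facet normal 1.0000 0.0000 0.0000
    outer loop
      vertex 4.04 9.19 0.00
      vertex 4.04 26.09 14.30
      vertex 4.04 9.19 14.30
    endloop
  endfacet
  facet normal 0.0000 1.0000 0.0000
    outer loop
      vertex 4.04 26.09 0.00
      vertex 0.00 26.09 0.00
      vertex 0.00 26.09 14.30
    endloop
  endfacet
  facet normal 0.0000 1.0000 0.0000
    outer loop
      vertex 4.04 26.09 0.00
      vertex 0.00 26.09 14.30
      vertex 4.04 26.09 14.30
    endloop
  endfacet
  facet normal -1.0000 0.0000 0.0000
    outer loop
      vertex 0.00 26.09 0.00
      vertex 0.00 0.00 0.00
      vertex 0.00 0.00 14.30
    endloop
  endfacet
  facet normal -1.0000 0.0000 0.0000
    outer loop
      vertex 0.00 26.09 0.00
      vertex 0.00 0.00 14.30
      vertex 0.00 26.09 14.30
    endloop
  endfacet
endsolid part

The G0 Z moves step by Δz≈3.58 mm. Every layer's G1 loop is the same polygon, so the solid is a straight extrusion of it from z=0 to z≈14.3. Closing with flat bottom and top caps and triangulating gives 20 facets — an L-shaped prism: outer 23.4 × 26.1 mm, arm thicknesses ≈ 9.19 mm (horizontal) and 4.04 mm (vertical), extruded 14.3 mm in z.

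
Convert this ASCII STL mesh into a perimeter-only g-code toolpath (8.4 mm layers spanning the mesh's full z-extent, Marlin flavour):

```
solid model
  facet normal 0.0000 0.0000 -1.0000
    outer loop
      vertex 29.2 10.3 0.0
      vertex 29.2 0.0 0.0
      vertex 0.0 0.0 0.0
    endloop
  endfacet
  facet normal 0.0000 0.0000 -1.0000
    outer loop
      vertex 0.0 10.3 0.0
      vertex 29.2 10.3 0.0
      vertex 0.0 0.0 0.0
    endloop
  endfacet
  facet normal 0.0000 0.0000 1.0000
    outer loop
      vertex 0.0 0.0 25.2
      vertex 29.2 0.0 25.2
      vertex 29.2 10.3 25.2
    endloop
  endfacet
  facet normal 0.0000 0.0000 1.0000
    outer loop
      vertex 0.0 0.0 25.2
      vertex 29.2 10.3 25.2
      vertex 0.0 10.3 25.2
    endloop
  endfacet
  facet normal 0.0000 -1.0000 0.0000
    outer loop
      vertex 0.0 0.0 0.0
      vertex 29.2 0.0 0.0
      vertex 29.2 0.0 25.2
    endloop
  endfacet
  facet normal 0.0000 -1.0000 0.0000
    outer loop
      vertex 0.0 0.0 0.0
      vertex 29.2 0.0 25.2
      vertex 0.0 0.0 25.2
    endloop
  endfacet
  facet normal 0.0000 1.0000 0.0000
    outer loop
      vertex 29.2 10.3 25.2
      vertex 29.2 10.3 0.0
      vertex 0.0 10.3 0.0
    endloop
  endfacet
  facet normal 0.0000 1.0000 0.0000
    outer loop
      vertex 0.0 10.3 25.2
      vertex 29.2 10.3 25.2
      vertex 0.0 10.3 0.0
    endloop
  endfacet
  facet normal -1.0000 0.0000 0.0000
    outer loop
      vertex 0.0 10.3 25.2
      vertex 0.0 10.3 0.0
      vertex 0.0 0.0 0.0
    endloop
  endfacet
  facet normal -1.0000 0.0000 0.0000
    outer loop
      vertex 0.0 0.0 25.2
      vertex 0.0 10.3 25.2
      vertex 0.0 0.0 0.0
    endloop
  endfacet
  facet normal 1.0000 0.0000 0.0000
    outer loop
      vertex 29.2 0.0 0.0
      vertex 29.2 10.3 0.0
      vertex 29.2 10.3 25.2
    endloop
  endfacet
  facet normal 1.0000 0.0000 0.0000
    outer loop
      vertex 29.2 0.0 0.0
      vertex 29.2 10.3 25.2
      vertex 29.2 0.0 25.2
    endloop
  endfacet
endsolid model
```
; perimeter-only toolpath
G21 ; units = mm
G90 ; absolute positioning
G28 ; home
; layer 1
G0 Z8.4
G0 X0.0 Y0.0
G1 X29.2 Y0.0
G1 X29.2 Y10.3
G1 X0.0 Y10.3
G1 X0.0 Y0.0
; layer 2
G0 Z16.8
G0 X0.0 Y0.0
G1 X29.2 Y0.0
G1 X29.2 Y10.3
G1 X0.0 Y10.3
G1 X0.0 Y0.0
; layer 3
G0 Z25.2
G0 X0.0 Y0.0
G1 X29.2 Y0.0
G1 X29.2 Y10.3
G1 X0.0 Y10.3
G1 X0.0 Y0.0
M2 ; end

The solid is a rectangular box, roughly 29.2 × 10.3 mm footprint and 25.2 mm tall. Slicing at Δz = 8.4 mm — 3 equal slices spanning the solid's height, so layer i sits at z = i·h/3 — gives 3 non-empty perimeters. Each is a 4-segment closed polygon; G0 lifts to the layer z and rapids to the start vertex, then G1 traces the edges.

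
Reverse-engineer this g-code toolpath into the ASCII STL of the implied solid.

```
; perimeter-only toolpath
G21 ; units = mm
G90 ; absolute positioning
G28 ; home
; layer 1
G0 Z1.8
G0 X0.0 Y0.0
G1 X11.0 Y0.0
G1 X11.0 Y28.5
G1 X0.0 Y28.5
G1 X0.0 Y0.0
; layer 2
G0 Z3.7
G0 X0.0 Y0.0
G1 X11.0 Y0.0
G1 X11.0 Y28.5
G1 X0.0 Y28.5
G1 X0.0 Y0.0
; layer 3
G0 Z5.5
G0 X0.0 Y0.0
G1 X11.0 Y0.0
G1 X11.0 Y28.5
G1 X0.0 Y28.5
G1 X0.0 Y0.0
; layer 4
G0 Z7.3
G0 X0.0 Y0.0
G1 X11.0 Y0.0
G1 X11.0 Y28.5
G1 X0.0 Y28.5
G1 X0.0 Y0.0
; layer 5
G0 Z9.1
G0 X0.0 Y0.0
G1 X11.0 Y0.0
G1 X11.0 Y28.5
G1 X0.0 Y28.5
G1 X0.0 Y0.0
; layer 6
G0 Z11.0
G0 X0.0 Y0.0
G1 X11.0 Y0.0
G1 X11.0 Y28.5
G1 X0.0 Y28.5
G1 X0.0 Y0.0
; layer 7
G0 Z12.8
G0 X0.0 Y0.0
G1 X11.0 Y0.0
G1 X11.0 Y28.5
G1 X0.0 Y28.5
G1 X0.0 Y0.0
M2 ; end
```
solid part
  facet normal 0.0000 0.0000 -1.0000
    outer loop
      vertex 11.0 28.5 0.0
      vertex 11.0 0.0 0.0
      vertex 0.0 0.0 0.0
    endloop
  endfacet
  facet normal 0.0000 0.0000 -1.0000
    outer loop
      vertex 0.0 28.5 0.0
      vertex 11.0 28.5 0.0
      vertex 0.0 0.0 0.0
    endloop
  endfacet
  facet normal 0.0000 0.0000 1.0000
    outer loop
      vertex 0.0 0.0 12.8
      vertex 11.0 0.0 12.8
      vertex 11.0 28.5 12.8
    endloop
  endfacet
  facet normal 0.0000 0.0000 1.0000
    outer loop
      vertex 0.0 0.0 12.8
      vertex 11.0 28.5 12.8
      vertex 0.0 28.5 12.8
    endloop
  endfacet
  facet normal 0.0000 -1.0000 0.0000
    outer loop
      vertex 0.0 0.0 0.0
      vertex 11.0 0.0 0.0
      vertex 11.0 0.0 12.8
    endloop
  endfacet
  facet normal 0.0000 -1.0000 0.0000
    outer loop
      vertex 0.0 0.0 0.0
      vertex 11.0 0.0 12.8
      vertex 0.0 0.0 12.8
    endloop
  endfacet
  facet normal 0.0000 1.0000 0.0000
    outer loop
      vertex 11.0 28.5 12.8
      vertex 11.0 28.5 0.0
      vertex 0.0 28.5 0.0
    endloop
  endfacet
  facet normal 0.0000 1.0000 0.0000
    outer loop
      vertex 0.0 28.5 12.8
      vertex 11.0 28.5 12.8
      vertex 0.0 28.5 0.0
    endloop
  endfacet
  facet normal -1.0000 0.0000 0.0000
    outer loop
      vertex 0.0 28.5 12.8
      vertex 0.0 28.5 0.0
      vertex 0.0 0.0 0.0
    endloop
  endfacet
  facet normal -1.0000 0.0000 0.0000
    outer loop
      vertex 0.0 0.0 12.8
      vertex 0.0 28.5 12.8
      vertex 0.0 0.0 0.0
    endloop
  endfacet
  facet normal 1.0000 0.0000 0.0000
    outer loop
      vertex 11.0 0.0 0.0
      vertex 11.0 28.5 0.0
      vertex 11.0 28.5 12.8
    endloop
  endfacet
  facet normal 1.0000 0.0000 0.0000
    outer loop
      vertex 11.0 0.0 0.0
      vertex 11.0 28.5 12.8
      vertex 11.0 0.0 12.8
    endloop
  endfacet
endsolid part

The G0 Z moves step by Δz≈1.8 mm. Every layer's G1 loop is the same polygon, so the solid is a straight extrusion of it from z=0 to z≈12.8. Closing with flat bottom and top caps and triangulating gives 12 facets — a rectangular box, roughly 11 × 28.5 mm footprint and 12.8 mm tall.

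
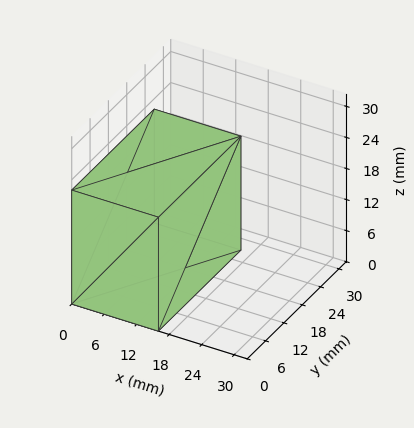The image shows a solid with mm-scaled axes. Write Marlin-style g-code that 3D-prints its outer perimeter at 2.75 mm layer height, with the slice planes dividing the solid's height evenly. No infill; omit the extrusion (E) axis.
Reading the render: the shape is a rectangular box, roughly 16 × 27 mm footprint and 22 mm tall (dimensions read to the nearest mm from the axis ticks). For the g-code, the solid's height is divided into equal slices at the stated Δz and each level perimeter traced with G1 moves after a G0 lift.

; perimeter-only toolpath
G21 ; units = mm
G90 ; absolute positioning
G28 ; home
; layer 1
G0 Z2.75
G0 X0.00 Y0.00
G1 X16.00 Y0.00
G1 X16.00 Y27.00
G1 X0.00 Y27.00
G1 X0.00 Y0.00
; layer 2
G0 Z5.50
G0 X0.00 Y0.00
G1 X16.00 Y0.00
G1 X16.00 Y27.00
G1 X0.00 Y27.00
G1 X0.00 Y0.00
; layer 3
G0 Z8.25
G0 X0.00 Y0.00
G1 X16.00 Y0.00
G1 X16.00 Y27.00
G1 X0.00 Y27.00
G1 X0.00 Y0.00
; layer 4
G0 Z11.00
G0 X0.00 Y0.00
G1 X16.00 Y0.00
G1 X16.00 Y27.00
G1 X0.00 Y27.00
G1 X0.00 Y0.00
; layer 5
G0 Z13.75
G0 X0.00 Y0.00
G1 X16.00 Y0.00
G1 X16.00 Y27.00
G1 X0.00 Y27.00
G1 X0.00 Y0.00
; layer 6
G0 Z16.50
G0 X0.00 Y0.00
G1 X16.00 Y0.00
G1 X16.00 Y27.00
G1 X0.00 Y27.00
G1 X0.00 Y0.00
; layer 7
G0 Z19.25
G0 X0.00 Y0.00
G1 X16.00 Y0.00
G1 X16.00 Y27.00
G1 X0.00 Y27.00
G1 X0.00 Y0.00
; layer 8
G0 Z22.00
G0 X0.00 Y0.00
G1 X16.00 Y0.00
G1 X16.00 Y27.00
G1 X0.00 Y27.00
G1 X0.00 Y0.00
M2 ; end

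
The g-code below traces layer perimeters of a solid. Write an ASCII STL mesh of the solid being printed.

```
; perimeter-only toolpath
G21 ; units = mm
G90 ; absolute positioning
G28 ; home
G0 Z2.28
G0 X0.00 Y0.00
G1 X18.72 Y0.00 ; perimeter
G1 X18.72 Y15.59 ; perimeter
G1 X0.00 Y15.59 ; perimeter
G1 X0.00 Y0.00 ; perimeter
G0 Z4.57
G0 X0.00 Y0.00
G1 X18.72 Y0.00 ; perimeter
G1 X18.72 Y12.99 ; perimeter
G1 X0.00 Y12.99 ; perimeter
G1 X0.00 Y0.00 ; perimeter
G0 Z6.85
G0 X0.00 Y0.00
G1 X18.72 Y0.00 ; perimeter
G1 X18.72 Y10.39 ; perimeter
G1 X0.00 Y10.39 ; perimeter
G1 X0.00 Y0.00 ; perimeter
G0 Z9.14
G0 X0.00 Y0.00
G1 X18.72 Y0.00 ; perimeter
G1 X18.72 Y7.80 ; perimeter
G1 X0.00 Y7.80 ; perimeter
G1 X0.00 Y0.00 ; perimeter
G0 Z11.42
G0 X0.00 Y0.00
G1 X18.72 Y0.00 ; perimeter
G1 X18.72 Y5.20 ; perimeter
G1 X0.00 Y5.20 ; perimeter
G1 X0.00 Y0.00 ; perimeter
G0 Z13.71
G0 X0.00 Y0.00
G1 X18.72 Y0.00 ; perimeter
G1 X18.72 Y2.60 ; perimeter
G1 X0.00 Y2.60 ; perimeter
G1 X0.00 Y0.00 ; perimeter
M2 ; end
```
solid part
  facet normal 0.0000 0.0000 -1.0000
    outer loop
      vertex 18.72 18.19 0.00
      vertex 18.72 0.00 0.00
      vertex 0.00 0.00 0.00
    endloop
  endfacet
  facet normal 0.0000 0.0000 -1.0000
    outer loop
      vertex 0.00 18.19 0.00
      vertex 18.72 18.19 0.00
      vertex 0.00 0.00 0.00
    endloop
  endfacet
  facet normal 0.0000 -1.0000 0.0000
    outer loop
      vertex 0.00 0.00 0.00
      vertex 18.72 0.00 0.00
      vertex 18.72 0.00 15.99
    endloop
  endfacet
  facet normal 0.0000 -1.0000 0.0000
    outer loop
      vertex 0.00 0.00 0.00
      vertex 18.72 0.00 15.99
      vertex 0.00 0.00 15.99
    endloop
  endfacet
  facet normal 0.0000 0.6602 0.7511
    outer loop
      vertex 0.00 0.00 15.99
      vertex 18.72 0.00 15.99
      vertex 18.72 18.19 0.00
    endloop
  endfacet
  facet normal 0.0000 0.6602 0.7511
    outer loop
      vertex 0.00 0.00 15.99
      vertex 18.72 18.19 0.00
      vertex 0.00 18.19 0.00
    endloop
  endfacet
  facet normal -1.0000 0.0000 0.0000
    outer loop
      vertex 0.00 0.00 15.99
      vertex 0.00 18.19 0.00
      vertex 0.00 0.00 0.00
    endloop
  endfacet
  facet normal 1.0000 0.0000 0.0000
    outer loop
      vertex 18.72 0.00 0.00
      vertex 18.72 18.19 0.00
      vertex 18.72 0.00 15.99
    endloop
  endfacet
endsolid part

The G0 Z moves step by Δz≈2.28 mm. The G1 loops shrink linearly with z, so the solid tapers from its base footprint up to z≈16. Closing with a flat bottom cap and the tapered top and triangulating gives 8 facets — a wedge (ramp): 18.7 × 18.2 mm base, rising to 16 mm along the y=0 edge and sloping linearly to z=0 at y=18.2.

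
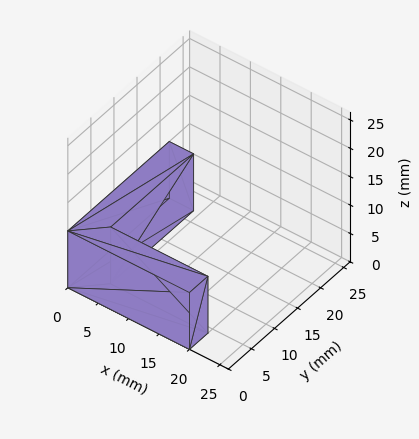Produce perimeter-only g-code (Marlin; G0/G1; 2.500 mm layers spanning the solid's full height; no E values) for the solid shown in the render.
Reading the render: the shape is an L-shaped prism: outer 20 × 22 mm, arm thicknesses ≈ 4 mm (horizontal) and 4 mm (vertical), extruded 10 mm in z (dimensions read to the nearest mm from the axis ticks). For the g-code, the solid's height is divided into equal slices at the stated Δz and each level perimeter traced with G1 moves after a G0 lift.

; perimeter-only toolpath
G21 ; units = mm
G90 ; absolute positioning
G28 ; home
; layer 1
G0 Z2.500
G0 X0.000 Y0.000
G1 X20.000 Y0.000
G1 X20.000 Y4.000
G1 X4.000 Y4.000
G1 X4.000 Y22.000
G1 X0.000 Y22.000
G1 X0.000 Y0.000
; layer 2
G0 Z5.000
G0 X0.000 Y0.000
G1 X20.000 Y0.000
G1 X20.000 Y4.000
G1 X4.000 Y4.000
G1 X4.000 Y22.000
G1 X0.000 Y22.000
G1 X0.000 Y0.000
; layer 3
G0 Z7.500
G0 X0.000 Y0.000
G1 X20.000 Y0.000
G1 X20.000 Y4.000
G1 X4.000 Y4.000
G1 X4.000 Y22.000
G1 X0.000 Y22.000
G1 X0.000 Y0.000
; layer 4
G0 Z10.000
G0 X0.000 Y0.000
G1 X20.000 Y0.000
G1 X20.000 Y4.000
G1 X4.000 Y4.000
G1 X4.000 Y22.000
G1 X0.000 Y22.000
G1 X0.000 Y0.000
M2 ; end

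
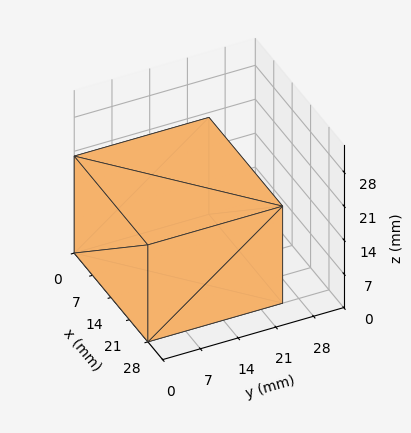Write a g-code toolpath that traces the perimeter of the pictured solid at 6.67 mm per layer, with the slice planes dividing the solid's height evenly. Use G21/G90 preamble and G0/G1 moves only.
Reading the render: the shape is a rectangular box, roughly 28 × 25 mm footprint and 20 mm tall (dimensions read to the nearest mm from the axis ticks). For the g-code, the solid's height is divided into equal slices at the stated Δz and each level perimeter traced with G1 moves after a G0 lift.

; perimeter-only toolpath
G21 ; units = mm
G90 ; absolute positioning
G28 ; home
; layer 1
G0 Z6.67
G0 X0.00 Y0.00
G1 X28.00 Y0.00
G1 X28.00 Y25.00
G1 X0.00 Y25.00
G1 X0.00 Y0.00
; layer 2
G0 Z13.33
G0 X0.00 Y0.00
G1 X28.00 Y0.00
G1 X28.00 Y25.00
G1 X0.00 Y25.00
G1 X0.00 Y0.00
; layer 3
G0 Z20.00
G0 X0.00 Y0.00
G1 X28.00 Y0.00
G1 X28.00 Y25.00
G1 X0.00 Y25.00
G1 X0.00 Y0.00
M2 ; end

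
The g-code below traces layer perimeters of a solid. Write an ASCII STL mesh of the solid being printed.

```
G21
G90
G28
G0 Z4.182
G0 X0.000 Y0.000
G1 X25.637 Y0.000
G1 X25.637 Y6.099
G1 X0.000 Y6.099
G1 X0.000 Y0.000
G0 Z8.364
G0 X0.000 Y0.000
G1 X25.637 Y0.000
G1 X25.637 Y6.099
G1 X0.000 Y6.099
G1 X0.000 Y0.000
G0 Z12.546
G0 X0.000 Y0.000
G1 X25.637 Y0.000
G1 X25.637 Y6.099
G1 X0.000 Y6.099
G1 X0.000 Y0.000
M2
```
solid part
  facet normal 0.0000 0.0000 -1.0000
    outer loop
      vertex 25.637 6.099 0.000
      vertex 25.637 0.000 0.000
      vertex 0.000 0.000 0.000
    endloop
  endfacet
  facet normal 0.0000 0.0000 -1.0000
    outer loop
      vertex 0.000 6.099 0.000
      vertex 25.637 6.099 0.000
      vertex 0.000 0.000 0.000
    endloop
  endfacet
  facet normal 0.0000 0.0000 1.0000
    outer loop
      vertex 0.000 0.000 12.546
      vertex 25.637 0.000 12.546
      vertex 25.637 6.099 12.546
    endloop
  endfacet
  facet normal 0.0000 0.0000 1.0000
    outer loop
      vertex 0.000 0.000 12.546
      vertex 25.637 6.099 12.546
      vertex 0.000 6.099 12.546
    endloop
  endfacet
  facet normal 0.0000 -1.0000 0.0000
    outer loop
      vertex 0.000 0.000 0.000
      vertex 25.637 0.000 0.000
      vertex 25.637 0.000 12.546
    endloop
  endfacet
  facet normal 0.0000 -1.0000 0.0000
    outer loop
      vertex 0.000 0.000 0.000
      vertex 25.637 0.000 12.546
      vertex 0.000 0.000 12.546
    endloop
  endfacet
  facet normal 0.0000 1.0000 0.0000
    outer loop
      vertex 25.637 6.099 12.546
      vertex 25.637 6.099 0.000
      vertex 0.000 6.099 0.000
    endloop
  endfacet
  facet normal 0.0000 1.0000 0.0000
    outer loop
      vertex 0.000 6.099 12.546
      vertex 25.637 6.099 12.546
      vertex 0.000 6.099 0.000
    endloop
  endfacet
  facet normal -1.0000 0.0000 0.0000
    outer loop
      vertex 0.000 6.099 12.546
      vertex 0.000 6.099 0.000
      vertex 0.000 0.000 0.000
    endloop
  endfacet
  facet normal -1.0000 0.0000 0.0000
    outer loop
      vertex 0.000 0.000 12.546
      vertex 0.000 6.099 12.546
      vertex 0.000 0.000 0.000
    endloop
  endfacet
  facet normal 1.0000 0.0000 0.0000
    outer loop
      vertex 25.637 0.000 0.000
      vertex 25.637 6.099 0.000
      vertex 25.637 6.099 12.546
    endloop
  endfacet
  facet normal 1.0000 0.0000 0.0000
    outer loop
      vertex 25.637 0.000 0.000
      vertex 25.637 6.099 12.546
      vertex 25.637 0.000 12.546
    endloop
  endfacet
endsolid part

The G0 Z moves step by Δz≈4.182 mm. Every layer's G1 loop is the same polygon, so the solid is a straight extrusion of it from z=0 to z≈12.5. Closing with flat bottom and top caps and triangulating gives 12 facets — a rectangular box, roughly 25.6 × 6.1 mm footprint and 12.5 mm tall.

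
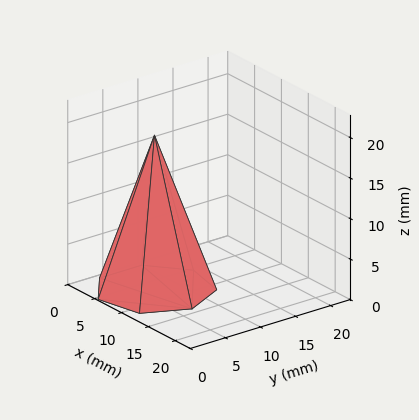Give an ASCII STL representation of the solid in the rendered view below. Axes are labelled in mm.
Reading the render: the shape is a regular 7-sided pyramid, base circumscribed radius ≈ 7 mm, apex at z ≈ 19 mm (dimensions read to the nearest mm from the axis ticks). For the STL, each face is triangulated and given an outward normal.

solid part
  facet normal 0.0000 0.0000 -1.0000
    outer loop
      vertex 5.4 13.8 0.0
      vertex 11.4 12.5 0.0
      vertex 14.0 7.0 0.0
    endloop
  endfacet
  facet normal 0.0000 0.0000 -1.0000
    outer loop
      vertex 0.7 10.0 0.0
      vertex 5.4 13.8 0.0
      vertex 14.0 7.0 0.0
    endloop
  endfacet
  facet normal 0.0000 0.0000 -1.0000
    outer loop
      vertex 0.7 4.0 0.0
      vertex 0.7 10.0 0.0
      vertex 14.0 7.0 0.0
    endloop
  endfacet
  facet normal 0.0000 0.0000 -1.0000
    outer loop
      vertex 5.4 0.2 0.0
      vertex 0.7 4.0 0.0
      vertex 14.0 7.0 0.0
    endloop
  endfacet
  facet normal 0.0000 0.0000 -1.0000
    outer loop
      vertex 11.4 1.5 0.0
      vertex 5.4 0.2 0.0
      vertex 14.0 7.0 0.0
    endloop
  endfacet
  facet normal 0.8577 0.4055 0.3160
    outer loop
      vertex 14.0 7.0 0.0
      vertex 11.4 12.5 0.0
      vertex 7.0 7.0 19.0
    endloop
  endfacet
  facet normal 0.2010 0.9276 0.3150
    outer loop
      vertex 11.4 12.5 0.0
      vertex 5.4 13.8 0.0
      vertex 7.0 7.0 19.0
    endloop
  endfacet
  facet normal -0.5968 0.7382 0.3145
    outer loop
      vertex 5.4 13.8 0.0
      vertex 0.7 10.0 0.0
      vertex 7.0 7.0 19.0
    endloop
  endfacet
  facet normal -0.9492 0.0000 0.3147
    outer loop
      vertex 0.7 10.0 0.0
      vertex 0.7 4.0 0.0
      vertex 7.0 7.0 19.0
    endloop
  endfacet
  facet normal -0.5968 -0.7382 0.3145
    outer loop
      vertex 0.7 4.0 0.0
      vertex 5.4 0.2 0.0
      vertex 7.0 7.0 19.0
    endloop
  endfacet
  facet normal 0.2010 -0.9276 0.3150
    outer loop
      vertex 5.4 0.2 0.0
      vertex 11.4 1.5 0.0
      vertex 7.0 7.0 19.0
    endloop
  endfacet
  facet normal 0.8577 -0.4055 0.3160
    outer loop
      vertex 11.4 1.5 0.0
      vertex 14.0 7.0 0.0
      vertex 7.0 7.0 19.0
    endloop
  endfacet
endsolid part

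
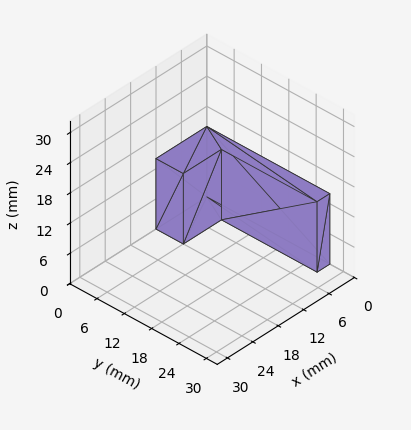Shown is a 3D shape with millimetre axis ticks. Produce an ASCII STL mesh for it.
Reading the render: the shape is an L-shaped prism: outer 12 × 27 mm, arm thicknesses ≈ 6 mm (horizontal) and 3 mm (vertical), extruded 14 mm in z (dimensions read to the nearest mm from the axis ticks). For the STL, each face is triangulated and given an outward normal.

solid part
  facet normal 0.0000 0.0000 -1.0000
    outer loop
      vertex 12.000 6.000 0.000
      vertex 12.000 0.000 0.000
      vertex 0.000 0.000 0.000
    endloop
  endfacet
  facet normal 0.0000 0.0000 -1.0000
    outer loop
      vertex 3.000 6.000 0.000
      vertex 12.000 6.000 0.000
      vertex 0.000 0.000 0.000
    endloop
  endfacet
  facet normal 0.0000 0.0000 -1.0000
    outer loop
      vertex 3.000 27.000 0.000
      vertex 3.000 6.000 0.000
      vertex 0.000 0.000 0.000
    endloop
  endfacet
  facet normal 0.0000 0.0000 -1.0000
    outer loop
      vertex 0.000 27.000 0.000
      vertex 3.000 27.000 0.000
      vertex 0.000 0.000 0.000
    endloop
  endfacet
  facet normal 0.0000 0.0000 1.0000
    outer loop
      vertex 0.000 0.000 14.000
      vertex 12.000 0.000 14.000
      vertex 12.000 6.000 14.000
    endloop
  endfacet
  facet normal 0.0000 0.0000 1.0000
    outer loop
      vertex 0.000 0.000 14.000
      vertex 12.000 6.000 14.000
      vertex 3.000 6.000 14.000
    endloop
  endfacet
  facet normal 0.0000 0.0000 1.0000
    outer loop
      vertex 0.000 0.000 14.000
      vertex 3.000 6.000 14.000
      vertex 3.000 27.000 14.000
    endloop
  endfacet
  facet normal 0.0000 0.0000 1.0000
    outer loop
      vertex 0.000 0.000 14.000
      vertex 3.000 27.000 14.000
      vertex 0.000 27.000 14.000
    endloop
  endfacet
  facet normal 0.0000 -1.0000 0.0000
    outer loop
      vertex 0.000 0.000 0.000
      vertex 12.000 0.000 0.000
      vertex 12.000 0.000 14.000
    endloop
  endfacet
  facet normal 0.0000 -1.0000 0.0000
    outer loop
      vertex 0.000 0.000 0.000
      vertex 12.000 0.000 14.000
      vertex 0.000 0.000 14.000
    endloop
  endfacet
  facet normal 1.0000 0.0000 0.0000
    outer loop
      vertex 12.000 0.000 0.000
      vertex 12.000 6.000 0.000
      vertex 12.000 6.000 14.000
    endloop
  endfacet
  facet normal 1.0000 0.0000 0.0000
    outer loop
      vertex 12.000 0.000 0.000
      vertex 12.000 6.000 14.000
      vertex 12.000 0.000 14.000
    endloop
  endfacet
  facet normal 0.0000 1.0000 0.0000
    outer loop
      vertex 12.000 6.000 0.000
      vertex 3.000 6.000 0.000
      vertex 3.000 6.000 14.000
    endloop
  endfacet
  facet normal 0.0000 1.0000 0.0000
    outer loop
      vertex 12.000 6.000 0.000
      vertex 3.000 6.000 14.000
      vertex 12.000 6.000 14.000
    endloop
  endfacet
  facet normal 1.0000 0.0000 0.0000
    outer loop
      vertex 3.000 6.000 0.000
      vertex 3.000 27.000 0.000
      vertex 3.000 27.000 14.000
    endloop
  endfacet
  facet normal 1.0000 0.0000 0.0000
    outer loop
      vertex 3.000 6.000 0.000
      vertex 3.000 27.000 14.000
      vertex 3.000 6.000 14.000
    endloop
  endfacet
  facet normal 0.0000 1.0000 0.0000
    outer loop
      vertex 3.000 27.000 0.000
      vertex 0.000 27.000 0.000
      vertex 0.000 27.000 14.000
    endloop
  endfacet
  facet normal 0.0000 1.0000 0.0000
    outer loop
      vertex 3.000 27.000 0.000
      vertex 0.000 27.000 14.000
      vertex 3.000 27.000 14.000
    endloop
  endfacet
  facet normal -1.0000 0.0000 0.0000
    outer loop
      vertex 0.000 27.000 0.000
      vertex 0.000 0.000 0.000
      vertex 0.000 0.000 14.000
    endloop
  endfacet
  facet normal -1.0000 0.0000 0.0000
    outer loop
      vertex 0.000 27.000 0.000
      vertex 0.000 0.000 14.000
      vertex 0.000 27.000 14.000
    endloop
  endfacet
endsolid part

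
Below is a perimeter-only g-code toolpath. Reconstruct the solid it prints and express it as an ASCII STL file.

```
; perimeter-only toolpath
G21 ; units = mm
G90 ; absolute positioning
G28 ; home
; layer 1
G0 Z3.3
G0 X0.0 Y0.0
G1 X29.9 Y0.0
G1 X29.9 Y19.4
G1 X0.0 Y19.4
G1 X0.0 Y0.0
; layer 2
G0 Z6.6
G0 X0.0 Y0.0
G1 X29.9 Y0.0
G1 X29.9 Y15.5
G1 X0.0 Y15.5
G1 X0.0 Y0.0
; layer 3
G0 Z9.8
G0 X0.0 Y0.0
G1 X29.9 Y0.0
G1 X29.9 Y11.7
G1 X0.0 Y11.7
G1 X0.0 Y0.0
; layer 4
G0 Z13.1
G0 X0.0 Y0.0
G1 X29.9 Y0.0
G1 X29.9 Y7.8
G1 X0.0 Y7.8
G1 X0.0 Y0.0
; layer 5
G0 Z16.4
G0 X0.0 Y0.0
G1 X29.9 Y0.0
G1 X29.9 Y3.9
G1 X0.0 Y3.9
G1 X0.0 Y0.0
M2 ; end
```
solid part
  facet normal 0.0000 0.0000 -1.0000
    outer loop
      vertex 29.9 23.3 0.0
      vertex 29.9 0.0 0.0
      vertex 0.0 0.0 0.0
    endloop
  endfacet
  facet normal 0.0000 0.0000 -1.0000
    outer loop
      vertex 0.0 23.3 0.0
      vertex 29.9 23.3 0.0
      vertex 0.0 0.0 0.0
    endloop
  endfacet
  facet normal 0.0000 -1.0000 0.0000
    outer loop
      vertex 0.0 0.0 0.0
      vertex 29.9 0.0 0.0
      vertex 29.9 0.0 19.7
    endloop
  endfacet
  facet normal 0.0000 -1.0000 0.0000
    outer loop
      vertex 0.0 0.0 0.0
      vertex 29.9 0.0 19.7
      vertex 0.0 0.0 19.7
    endloop
  endfacet
  facet normal 0.0000 0.6456 0.7636
    outer loop
      vertex 0.0 0.0 19.7
      vertex 29.9 0.0 19.7
      vertex 29.9 23.3 0.0
    endloop
  endfacet
  facet normal 0.0000 0.6456 0.7636
    outer loop
      vertex 0.0 0.0 19.7
      vertex 29.9 23.3 0.0
      vertex 0.0 23.3 0.0
    endloop
  endfacet
  facet normal -1.0000 0.0000 0.0000
    outer loop
      vertex 0.0 0.0 19.7
      vertex 0.0 23.3 0.0
      vertex 0.0 0.0 0.0
    endloop
  endfacet
  facet normal 1.0000 0.0000 0.0000
    outer loop
      vertex 29.9 0.0 0.0
      vertex 29.9 23.3 0.0
      vertex 29.9 0.0 19.7
    endloop
  endfacet
endsolid part

The G0 Z moves step by Δz≈3.3 mm. The G1 loops shrink linearly with z, so the solid tapers from its base footprint up to z≈19.7. Closing with a flat bottom cap and the tapered top and triangulating gives 8 facets — a wedge (ramp): 29.9 × 23.3 mm base, rising to 19.7 mm along the y=0 edge and sloping linearly to z=0 at y=23.3.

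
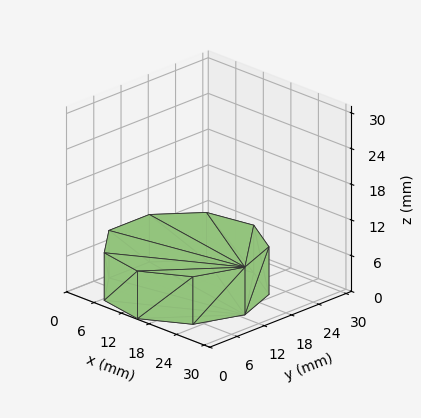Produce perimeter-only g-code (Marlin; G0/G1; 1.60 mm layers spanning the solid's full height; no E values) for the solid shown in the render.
Reading the render: the shape is a regular 9-sided prism (a cylinder approximated with 9 flat sides), circumscribed radius ≈ 13 mm, height ≈ 8 mm (dimensions read to the nearest mm from the axis ticks). For the g-code, the solid's height is divided into equal slices at the stated Δz and each level perimeter traced with G1 moves after a G0 lift.

; perimeter-only toolpath
G21 ; units = mm
G90 ; absolute positioning
G28 ; home
; layer 1
G0 Z1.60
G0 X26.00 Y13.00
G1 X22.96 Y21.36
G1 X15.26 Y25.80
G1 X6.50 Y24.26
G1 X0.78 Y17.45
G1 X0.78 Y8.55
G1 X6.50 Y1.74
G1 X15.26 Y0.20
G1 X22.96 Y4.64
G1 X26.00 Y13.00
; layer 2
G0 Z3.20
G0 X26.00 Y13.00
G1 X22.96 Y21.36
G1 X15.26 Y25.80
G1 X6.50 Y24.26
G1 X0.78 Y17.45
G1 X0.78 Y8.55
G1 X6.50 Y1.74
G1 X15.26 Y0.20
G1 X22.96 Y4.64
G1 X26.00 Y13.00
; layer 3
G0 Z4.80
G0 X26.00 Y13.00
G1 X22.96 Y21.36
G1 X15.26 Y25.80
G1 X6.50 Y24.26
G1 X0.78 Y17.45
G1 X0.78 Y8.55
G1 X6.50 Y1.74
G1 X15.26 Y0.20
G1 X22.96 Y4.64
G1 X26.00 Y13.00
; layer 4
G0 Z6.40
G0 X26.00 Y13.00
G1 X22.96 Y21.36
G1 X15.26 Y25.80
G1 X6.50 Y24.26
G1 X0.78 Y17.45
G1 X0.78 Y8.55
G1 X6.50 Y1.74
G1 X15.26 Y0.20
G1 X22.96 Y4.64
G1 X26.00 Y13.00
; layer 5
G0 Z8.00
G0 X26.00 Y13.00
G1 X22.96 Y21.36
G1 X15.26 Y25.80
G1 X6.50 Y24.26
G1 X0.78 Y17.45
G1 X0.78 Y8.55
G1 X6.50 Y1.74
G1 X15.26 Y0.20
G1 X22.96 Y4.64
G1 X26.00 Y13.00
M2 ; end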